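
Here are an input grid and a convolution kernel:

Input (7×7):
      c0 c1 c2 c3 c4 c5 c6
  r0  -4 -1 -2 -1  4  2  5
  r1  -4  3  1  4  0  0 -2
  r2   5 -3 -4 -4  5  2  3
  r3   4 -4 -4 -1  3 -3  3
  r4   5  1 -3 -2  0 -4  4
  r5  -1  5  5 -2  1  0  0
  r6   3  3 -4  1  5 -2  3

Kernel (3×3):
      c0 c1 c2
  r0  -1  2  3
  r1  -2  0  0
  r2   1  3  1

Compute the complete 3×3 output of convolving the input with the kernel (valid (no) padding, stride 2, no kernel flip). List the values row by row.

Output[0,0]: The receptive field on the input at this output position is [-4 -1 -2 / -4 3 1 / 5 -3 -4]. Elementwise product with the kernel and sum: -4·-1 + -1·2 + -2·3 + -4·-2 + 5·1 + -3·3 + -4·1.

-4 -1 29
-26 10 -6
-2 -7 4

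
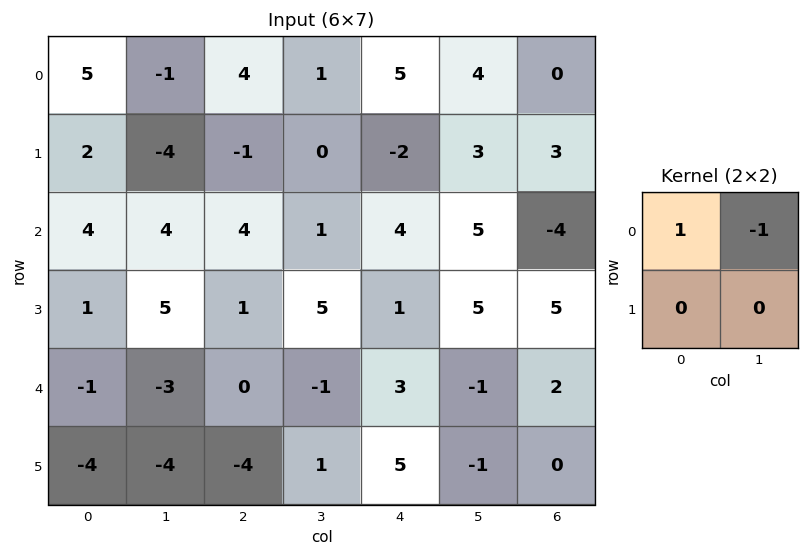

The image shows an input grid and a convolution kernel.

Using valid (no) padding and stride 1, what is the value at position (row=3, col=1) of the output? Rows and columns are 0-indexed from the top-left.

The receptive field on the input at this output position is [5 1 / -3 0]. Elementwise product with the kernel and sum: 5·1 + 1·-1.

4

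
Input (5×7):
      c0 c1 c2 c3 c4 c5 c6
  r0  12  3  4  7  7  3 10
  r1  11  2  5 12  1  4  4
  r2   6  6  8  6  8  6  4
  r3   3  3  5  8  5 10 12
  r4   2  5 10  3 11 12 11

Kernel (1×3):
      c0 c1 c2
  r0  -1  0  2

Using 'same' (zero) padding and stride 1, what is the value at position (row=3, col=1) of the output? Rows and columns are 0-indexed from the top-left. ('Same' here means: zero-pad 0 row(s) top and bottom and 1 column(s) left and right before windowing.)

The receptive field on the zero-padded input at this output position is [3 3 5]. Elementwise product with the kernel and sum: 3·-1 + 5·2.

7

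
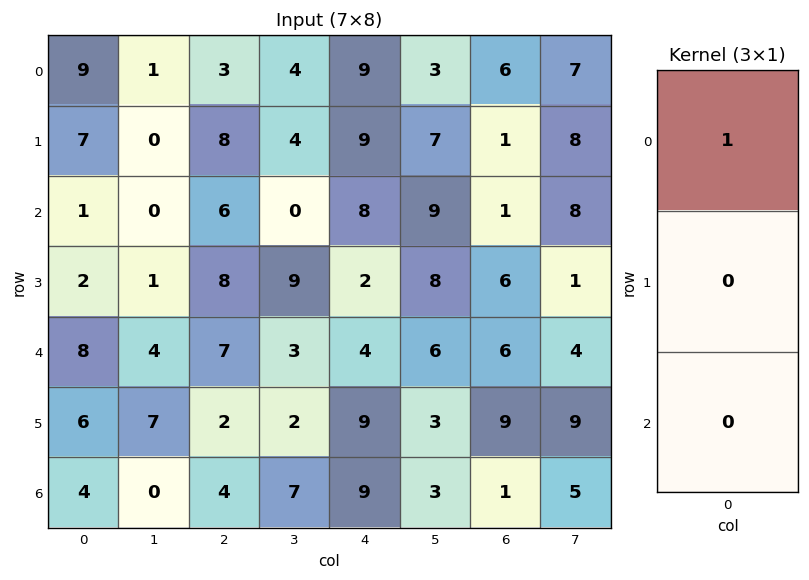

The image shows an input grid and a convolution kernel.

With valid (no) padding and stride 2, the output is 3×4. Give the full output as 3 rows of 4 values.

Output[0,0]: The receptive field on the input at this output position is [9 / 7 / 1]. Elementwise product with the kernel and sum: 9·1.
Output[0,1]: The receptive field on the input at this output position is [3 / 8 / 6]. Elementwise product with the kernel and sum: 3·1.

9 3 9 6
1 6 8 1
8 7 4 6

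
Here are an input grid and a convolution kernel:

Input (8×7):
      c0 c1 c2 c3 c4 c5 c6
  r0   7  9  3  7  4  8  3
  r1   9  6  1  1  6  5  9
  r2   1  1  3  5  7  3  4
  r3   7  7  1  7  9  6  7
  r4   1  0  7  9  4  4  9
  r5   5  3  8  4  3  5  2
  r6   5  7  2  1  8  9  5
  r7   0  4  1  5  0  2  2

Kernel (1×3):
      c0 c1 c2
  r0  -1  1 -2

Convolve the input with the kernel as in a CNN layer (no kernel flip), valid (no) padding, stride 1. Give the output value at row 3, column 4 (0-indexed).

The receptive field on the input at this output position is [9 6 7]. Elementwise product with the kernel and sum: 9·-1 + 6·1 + 7·-2.

-17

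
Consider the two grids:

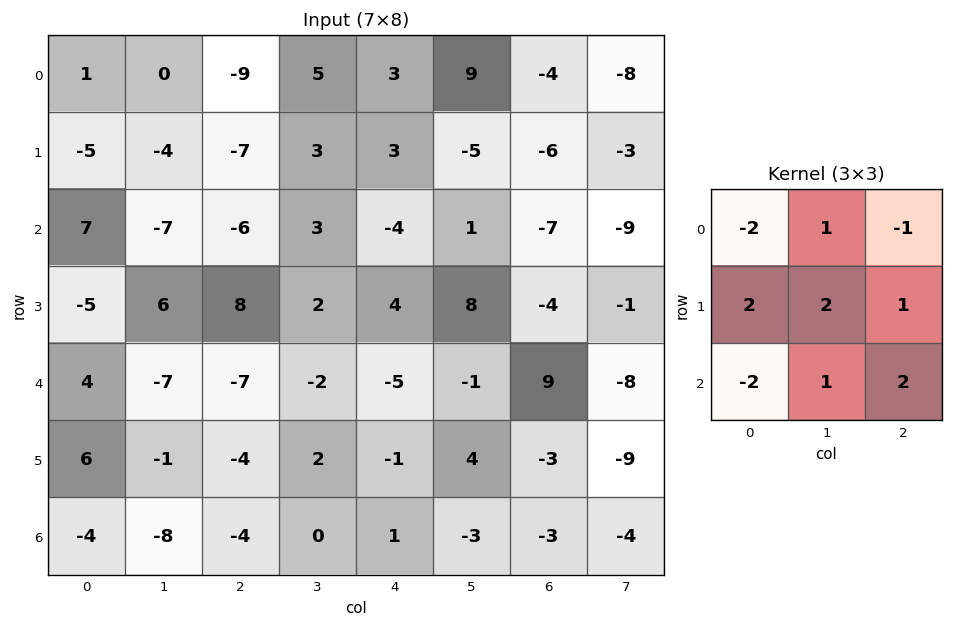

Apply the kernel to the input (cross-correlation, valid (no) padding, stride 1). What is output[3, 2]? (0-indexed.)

-33

The receptive field on the input at this output position is [8 2 4 / -7 -2 -5 / -4 2 -1]. Elementwise product with the kernel and sum: 8·-2 + 2·1 + 4·-1 + -7·2 + -2·2 + -5·1 + -4·-2 + 2·1 + -1·2.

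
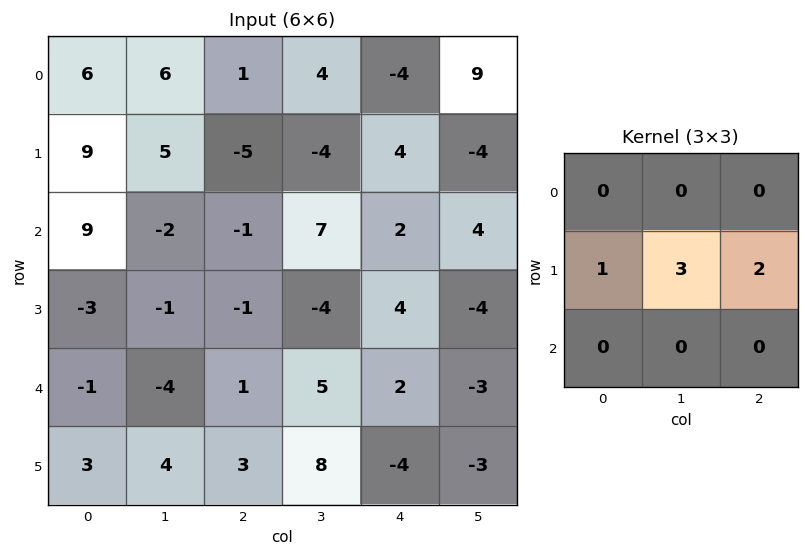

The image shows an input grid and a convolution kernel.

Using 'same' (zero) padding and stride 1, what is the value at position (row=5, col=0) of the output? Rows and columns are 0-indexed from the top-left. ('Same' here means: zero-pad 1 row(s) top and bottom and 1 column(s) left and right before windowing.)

17

The receptive field on the zero-padded input at this output position is [0 -1 -4 / 0 3 4 / 0 0 0]. Elementwise product with the kernel and sum: 0·1 + 3·3 + 4·2.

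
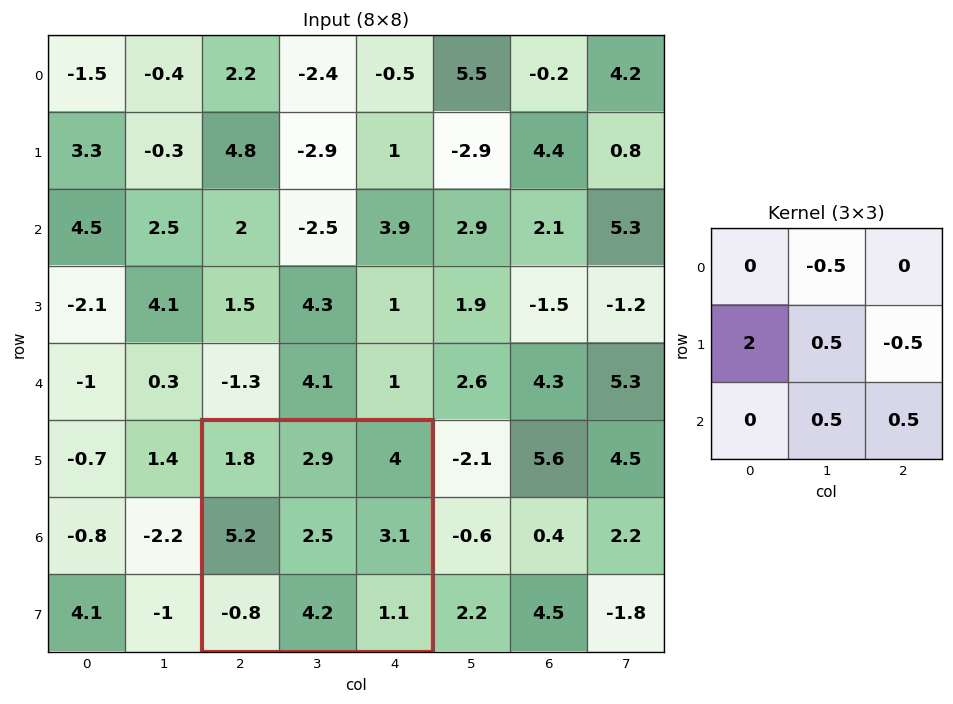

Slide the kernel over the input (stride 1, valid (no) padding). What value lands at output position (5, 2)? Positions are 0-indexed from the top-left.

11.3

The receptive field on the input at this output position is [1.8 2.9 4 / 5.2 2.5 3.1 / -0.8 4.2 1.1]. Elementwise product with the kernel and sum: 2.9·-0.5 + 5.2·2 + 2.5·0.5 + 3.1·-0.5 + 4.2·0.5 + 1.1·0.5.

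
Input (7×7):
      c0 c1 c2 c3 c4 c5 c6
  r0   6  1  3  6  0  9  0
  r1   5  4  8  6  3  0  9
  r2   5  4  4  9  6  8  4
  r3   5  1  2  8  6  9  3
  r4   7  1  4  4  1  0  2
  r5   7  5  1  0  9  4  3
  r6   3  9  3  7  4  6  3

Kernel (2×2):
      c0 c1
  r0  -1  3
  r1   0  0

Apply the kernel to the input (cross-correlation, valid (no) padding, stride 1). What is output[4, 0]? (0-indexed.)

The receptive field on the input at this output position is [7 1 / 7 5]. Elementwise product with the kernel and sum: 7·-1 + 1·3.

-4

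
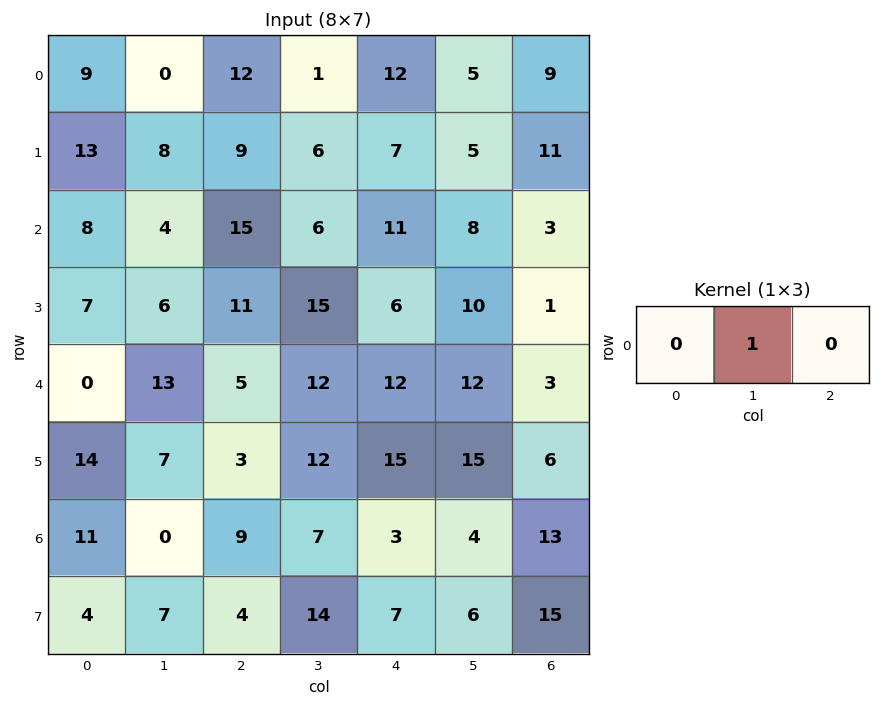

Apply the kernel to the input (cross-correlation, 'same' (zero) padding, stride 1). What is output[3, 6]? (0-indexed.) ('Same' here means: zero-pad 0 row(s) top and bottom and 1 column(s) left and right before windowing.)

The receptive field on the zero-padded input at this output position is [10 1 0]. Elementwise product with the kernel and sum: 1·1.

1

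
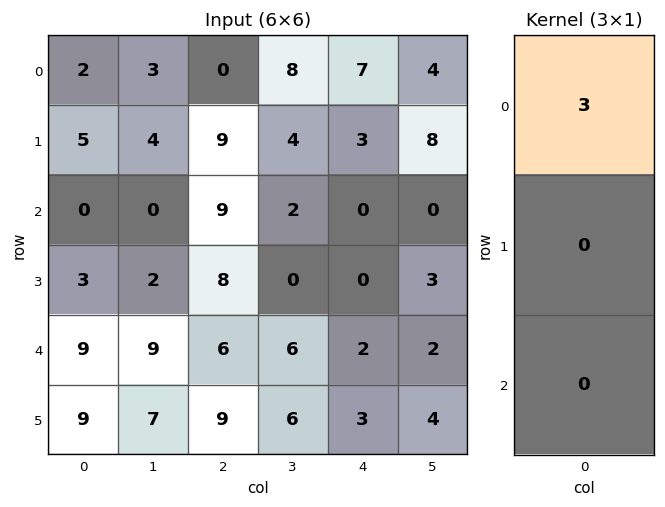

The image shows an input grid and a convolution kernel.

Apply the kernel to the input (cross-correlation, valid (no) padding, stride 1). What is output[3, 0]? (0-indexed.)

9

The receptive field on the input at this output position is [3 / 9 / 9]. Elementwise product with the kernel and sum: 3·3.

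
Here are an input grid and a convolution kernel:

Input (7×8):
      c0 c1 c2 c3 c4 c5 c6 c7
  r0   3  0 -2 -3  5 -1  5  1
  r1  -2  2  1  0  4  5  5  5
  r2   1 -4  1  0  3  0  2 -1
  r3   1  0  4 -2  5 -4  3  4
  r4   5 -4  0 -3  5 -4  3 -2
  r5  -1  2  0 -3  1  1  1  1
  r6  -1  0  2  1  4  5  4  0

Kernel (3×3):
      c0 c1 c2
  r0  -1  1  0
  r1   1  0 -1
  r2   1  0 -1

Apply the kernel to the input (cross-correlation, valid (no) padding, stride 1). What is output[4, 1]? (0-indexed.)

The receptive field on the input at this output position is [-4 0 -3 / 2 0 -3 / 0 2 1]. Elementwise product with the kernel and sum: -4·-1 + 0·1 + 2·1 + -3·-1 + 0·1 + 1·-1.

8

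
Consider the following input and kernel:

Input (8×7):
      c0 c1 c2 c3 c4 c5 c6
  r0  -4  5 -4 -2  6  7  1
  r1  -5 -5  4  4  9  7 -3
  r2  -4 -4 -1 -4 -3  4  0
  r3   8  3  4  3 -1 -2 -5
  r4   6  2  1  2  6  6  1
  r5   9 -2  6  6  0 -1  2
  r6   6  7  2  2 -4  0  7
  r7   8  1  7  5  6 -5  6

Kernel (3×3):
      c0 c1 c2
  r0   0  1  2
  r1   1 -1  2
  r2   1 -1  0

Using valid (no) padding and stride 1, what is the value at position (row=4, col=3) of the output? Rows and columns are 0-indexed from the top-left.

The receptive field on the input at this output position is [2 6 6 / 6 0 -1 / 2 -4 0]. Elementwise product with the kernel and sum: 6·1 + 6·2 + 6·1 + 0·-1 + -1·2 + 2·1 + -4·-1.

28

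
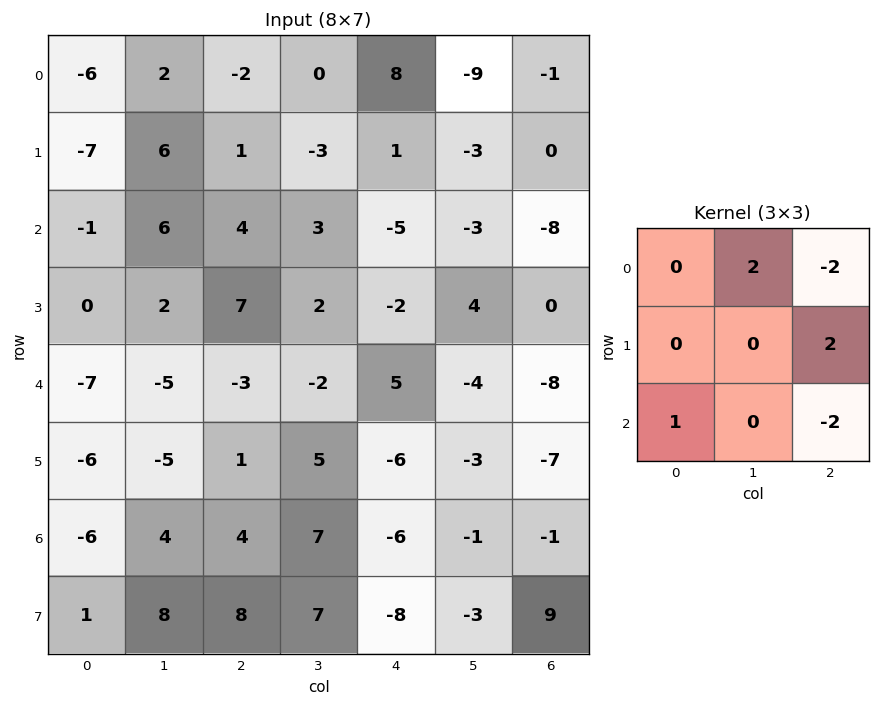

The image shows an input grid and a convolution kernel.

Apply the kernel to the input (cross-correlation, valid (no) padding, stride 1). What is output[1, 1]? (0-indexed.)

The receptive field on the input at this output position is [6 1 -3 / 6 4 3 / 2 7 2]. Elementwise product with the kernel and sum: 1·2 + -3·-2 + 3·2 + 2·1 + 2·-2.

12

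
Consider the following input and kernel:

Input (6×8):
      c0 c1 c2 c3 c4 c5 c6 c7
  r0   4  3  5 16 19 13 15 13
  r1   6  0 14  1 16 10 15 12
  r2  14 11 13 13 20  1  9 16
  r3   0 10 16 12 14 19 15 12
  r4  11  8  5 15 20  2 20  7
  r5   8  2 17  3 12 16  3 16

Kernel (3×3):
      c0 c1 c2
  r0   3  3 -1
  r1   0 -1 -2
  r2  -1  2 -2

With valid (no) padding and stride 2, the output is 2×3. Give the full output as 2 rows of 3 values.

Output[0,0]: The receptive field on the input at this output position is [4 3 5 / 6 0 14 / 14 11 13]. Elementwise product with the kernel and sum: 4·3 + 3·3 + 5·-1 + 0·-1 + 14·-2 + 14·-1 + 11·2 + 13·-2.

-30 -16 5
15 3 -51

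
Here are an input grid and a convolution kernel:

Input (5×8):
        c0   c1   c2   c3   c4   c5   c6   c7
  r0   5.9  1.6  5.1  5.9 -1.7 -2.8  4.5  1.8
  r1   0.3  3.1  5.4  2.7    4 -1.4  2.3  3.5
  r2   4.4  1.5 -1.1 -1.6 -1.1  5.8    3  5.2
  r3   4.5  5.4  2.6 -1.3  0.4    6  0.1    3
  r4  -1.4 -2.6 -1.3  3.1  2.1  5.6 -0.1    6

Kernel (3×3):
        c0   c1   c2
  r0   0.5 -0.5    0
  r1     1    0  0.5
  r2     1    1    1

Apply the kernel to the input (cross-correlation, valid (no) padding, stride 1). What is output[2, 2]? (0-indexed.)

6.95

The receptive field on the input at this output position is [-1.1 -1.6 -1.1 / 2.6 -1.3 0.4 / -1.3 3.1 2.1]. Elementwise product with the kernel and sum: -1.1·0.5 + -1.6·-0.5 + 2.6·1 + 0.4·0.5 + -1.3·1 + 3.1·1 + 2.1·1.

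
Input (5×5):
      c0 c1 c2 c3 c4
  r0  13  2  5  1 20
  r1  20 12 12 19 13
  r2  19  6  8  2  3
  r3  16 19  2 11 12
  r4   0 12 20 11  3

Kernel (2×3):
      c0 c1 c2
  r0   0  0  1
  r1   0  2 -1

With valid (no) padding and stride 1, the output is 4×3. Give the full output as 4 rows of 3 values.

Output[0,0]: The receptive field on the input at this output position is [13 2 5 / 20 12 12]. Elementwise product with the kernel and sum: 5·1 + 12·2 + 12·-1.

17 6 45
16 33 14
44 -5 13
6 40 31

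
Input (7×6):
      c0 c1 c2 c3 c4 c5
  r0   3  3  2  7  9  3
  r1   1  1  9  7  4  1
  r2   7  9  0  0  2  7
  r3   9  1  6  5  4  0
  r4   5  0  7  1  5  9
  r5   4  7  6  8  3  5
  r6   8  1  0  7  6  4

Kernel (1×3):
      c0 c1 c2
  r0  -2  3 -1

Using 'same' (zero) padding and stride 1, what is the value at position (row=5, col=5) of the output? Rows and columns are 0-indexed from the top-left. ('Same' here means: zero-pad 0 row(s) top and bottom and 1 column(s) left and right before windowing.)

9

The receptive field on the zero-padded input at this output position is [3 5 0]. Elementwise product with the kernel and sum: 3·-2 + 5·3 + 0·-1.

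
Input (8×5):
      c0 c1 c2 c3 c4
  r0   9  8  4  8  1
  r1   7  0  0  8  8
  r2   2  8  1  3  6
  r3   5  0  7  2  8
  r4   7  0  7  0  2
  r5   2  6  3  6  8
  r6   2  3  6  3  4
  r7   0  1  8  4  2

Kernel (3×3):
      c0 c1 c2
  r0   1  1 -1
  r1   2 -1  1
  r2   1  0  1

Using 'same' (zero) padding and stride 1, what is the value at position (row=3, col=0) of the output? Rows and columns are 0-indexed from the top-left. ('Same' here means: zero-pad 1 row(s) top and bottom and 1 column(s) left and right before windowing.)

The receptive field on the zero-padded input at this output position is [0 2 8 / 0 5 0 / 0 7 0]. Elementwise product with the kernel and sum: 0·1 + 2·1 + 8·-1 + 0·2 + 5·-1 + 0·1 + 0·1 + 0·1.

-11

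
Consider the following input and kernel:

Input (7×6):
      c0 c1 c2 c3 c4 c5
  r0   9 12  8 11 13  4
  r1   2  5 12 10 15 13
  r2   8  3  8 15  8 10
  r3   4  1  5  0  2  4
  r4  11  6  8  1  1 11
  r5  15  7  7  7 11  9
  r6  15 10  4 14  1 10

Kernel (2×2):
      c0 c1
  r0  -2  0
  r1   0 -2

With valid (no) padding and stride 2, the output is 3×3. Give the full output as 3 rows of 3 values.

Output[0,0]: The receptive field on the input at this output position is [9 12 / 2 5]. Elementwise product with the kernel and sum: 9·-2 + 5·-2.
Output[0,1]: The receptive field on the input at this output position is [8 11 / 12 10]. Elementwise product with the kernel and sum: 8·-2 + 10·-2.

-28 -36 -52
-18 -16 -24
-36 -30 -20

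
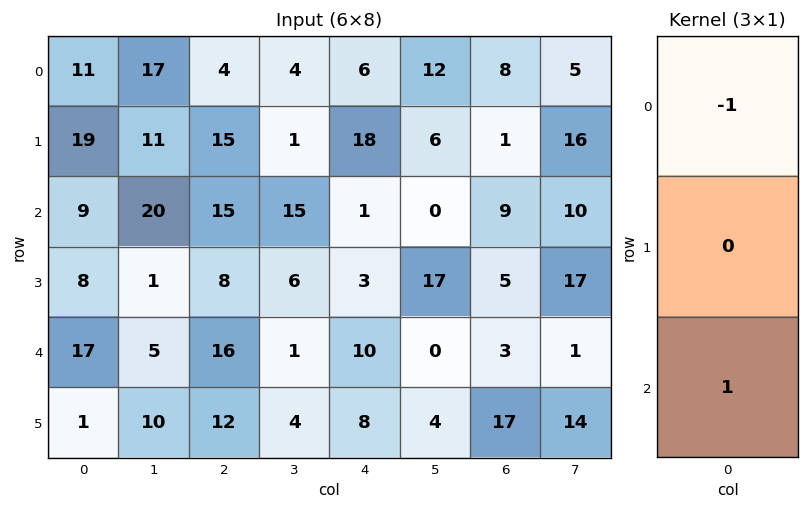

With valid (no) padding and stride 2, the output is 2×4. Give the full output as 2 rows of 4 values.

-2 11 -5 1
8 1 9 -6

Output[0,0]: The receptive field on the input at this output position is [11 / 19 / 9]. Elementwise product with the kernel and sum: 11·-1 + 9·1.
Output[0,1]: The receptive field on the input at this output position is [4 / 15 / 15]. Elementwise product with the kernel and sum: 4·-1 + 15·1.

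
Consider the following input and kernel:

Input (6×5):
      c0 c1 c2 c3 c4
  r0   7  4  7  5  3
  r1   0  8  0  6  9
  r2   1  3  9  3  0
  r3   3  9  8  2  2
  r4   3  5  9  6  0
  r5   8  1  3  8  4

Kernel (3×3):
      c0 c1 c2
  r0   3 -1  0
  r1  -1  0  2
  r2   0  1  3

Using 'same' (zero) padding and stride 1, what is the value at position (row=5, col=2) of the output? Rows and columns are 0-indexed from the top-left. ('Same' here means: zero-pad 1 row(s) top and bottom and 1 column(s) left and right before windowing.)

21

The receptive field on the zero-padded input at this output position is [5 9 6 / 1 3 8 / 0 0 0]. Elementwise product with the kernel and sum: 5·3 + 9·-1 + 1·-1 + 8·2 + 0·1 + 0·3.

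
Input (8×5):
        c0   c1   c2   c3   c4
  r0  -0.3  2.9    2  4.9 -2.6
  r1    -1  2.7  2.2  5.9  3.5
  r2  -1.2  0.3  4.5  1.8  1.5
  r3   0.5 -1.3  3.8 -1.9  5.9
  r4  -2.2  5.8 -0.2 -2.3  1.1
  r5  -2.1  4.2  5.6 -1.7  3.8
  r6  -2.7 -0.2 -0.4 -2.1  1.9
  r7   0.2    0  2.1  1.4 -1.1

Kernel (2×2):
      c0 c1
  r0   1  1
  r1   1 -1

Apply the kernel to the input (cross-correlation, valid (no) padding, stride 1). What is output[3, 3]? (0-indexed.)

0.6

The receptive field on the input at this output position is [-1.9 5.9 / -2.3 1.1]. Elementwise product with the kernel and sum: -1.9·1 + 5.9·1 + -2.3·1 + 1.1·-1.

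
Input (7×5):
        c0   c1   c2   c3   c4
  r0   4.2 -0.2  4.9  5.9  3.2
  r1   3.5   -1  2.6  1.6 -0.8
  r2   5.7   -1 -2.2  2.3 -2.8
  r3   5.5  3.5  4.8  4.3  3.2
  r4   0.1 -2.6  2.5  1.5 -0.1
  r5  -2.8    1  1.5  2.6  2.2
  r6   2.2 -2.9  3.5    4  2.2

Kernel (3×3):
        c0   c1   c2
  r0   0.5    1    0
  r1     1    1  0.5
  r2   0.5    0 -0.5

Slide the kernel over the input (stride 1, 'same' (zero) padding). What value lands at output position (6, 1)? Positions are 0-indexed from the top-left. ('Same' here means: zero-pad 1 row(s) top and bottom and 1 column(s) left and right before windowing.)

The receptive field on the zero-padded input at this output position is [-2.8 1 1.5 / 2.2 -2.9 3.5 / 0 0 0]. Elementwise product with the kernel and sum: -2.8·0.5 + 1·1 + 2.2·1 + -2.9·1 + 3.5·0.5 + 0·0.5 + 0·-0.5.

0.65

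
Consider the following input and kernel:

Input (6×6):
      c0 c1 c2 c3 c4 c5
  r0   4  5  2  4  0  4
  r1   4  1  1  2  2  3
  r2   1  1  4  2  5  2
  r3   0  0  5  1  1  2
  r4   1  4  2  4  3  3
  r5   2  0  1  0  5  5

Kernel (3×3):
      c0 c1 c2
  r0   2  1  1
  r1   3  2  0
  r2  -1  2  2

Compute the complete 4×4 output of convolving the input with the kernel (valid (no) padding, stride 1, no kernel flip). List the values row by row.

38 32 25 34
25 28 21 30
18 26 44 24
16 24 35 43

Output[0,0]: The receptive field on the input at this output position is [4 5 2 / 4 1 1 / 1 1 4]. Elementwise product with the kernel and sum: 4·2 + 5·1 + 2·1 + 4·3 + 1·2 + 1·-1 + 1·2 + 4·2.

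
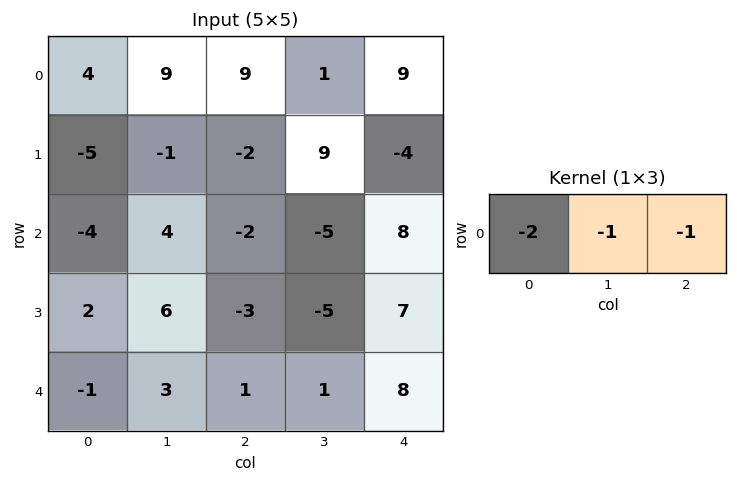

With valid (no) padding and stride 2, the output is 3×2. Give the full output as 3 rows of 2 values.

Output[0,0]: The receptive field on the input at this output position is [4 9 9]. Elementwise product with the kernel and sum: 4·-2 + 9·-1 + 9·-1.

-26 -28
6 1
-2 -11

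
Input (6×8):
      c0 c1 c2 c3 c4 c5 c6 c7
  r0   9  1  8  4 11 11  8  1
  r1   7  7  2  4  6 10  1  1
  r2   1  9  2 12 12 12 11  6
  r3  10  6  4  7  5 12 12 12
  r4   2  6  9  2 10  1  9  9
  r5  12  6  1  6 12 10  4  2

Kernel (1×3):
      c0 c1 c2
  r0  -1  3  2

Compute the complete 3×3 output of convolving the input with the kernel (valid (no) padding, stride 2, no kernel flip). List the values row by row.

10 26 38
30 58 46
34 17 11

Output[0,0]: The receptive field on the input at this output position is [9 1 8]. Elementwise product with the kernel and sum: 9·-1 + 1·3 + 8·2.
Output[0,1]: The receptive field on the input at this output position is [8 4 11]. Elementwise product with the kernel and sum: 8·-1 + 4·3 + 11·2.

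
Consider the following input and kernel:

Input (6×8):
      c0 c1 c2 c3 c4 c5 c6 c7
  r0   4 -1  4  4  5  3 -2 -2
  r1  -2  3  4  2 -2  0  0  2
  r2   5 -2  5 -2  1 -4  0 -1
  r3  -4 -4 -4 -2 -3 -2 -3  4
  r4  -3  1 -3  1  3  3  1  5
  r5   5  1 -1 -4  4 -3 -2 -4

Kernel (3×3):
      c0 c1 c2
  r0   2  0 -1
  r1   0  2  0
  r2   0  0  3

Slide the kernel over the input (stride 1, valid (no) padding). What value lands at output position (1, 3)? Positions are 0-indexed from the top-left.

The receptive field on the input at this output position is [2 -2 0 / -2 1 -4 / -2 -3 -2]. Elementwise product with the kernel and sum: 2·2 + 0·-1 + 1·2 + -2·3.

0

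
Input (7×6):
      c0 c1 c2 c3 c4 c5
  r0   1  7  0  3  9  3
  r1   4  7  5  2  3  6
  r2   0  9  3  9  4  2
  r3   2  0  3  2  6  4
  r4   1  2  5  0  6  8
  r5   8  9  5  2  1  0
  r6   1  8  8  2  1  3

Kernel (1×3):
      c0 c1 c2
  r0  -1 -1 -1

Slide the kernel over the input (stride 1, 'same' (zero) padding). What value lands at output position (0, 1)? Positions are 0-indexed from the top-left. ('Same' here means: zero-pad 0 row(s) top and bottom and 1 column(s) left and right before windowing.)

-8

The receptive field on the zero-padded input at this output position is [1 7 0]. Elementwise product with the kernel and sum: 1·-1 + 7·-1 + 0·-1.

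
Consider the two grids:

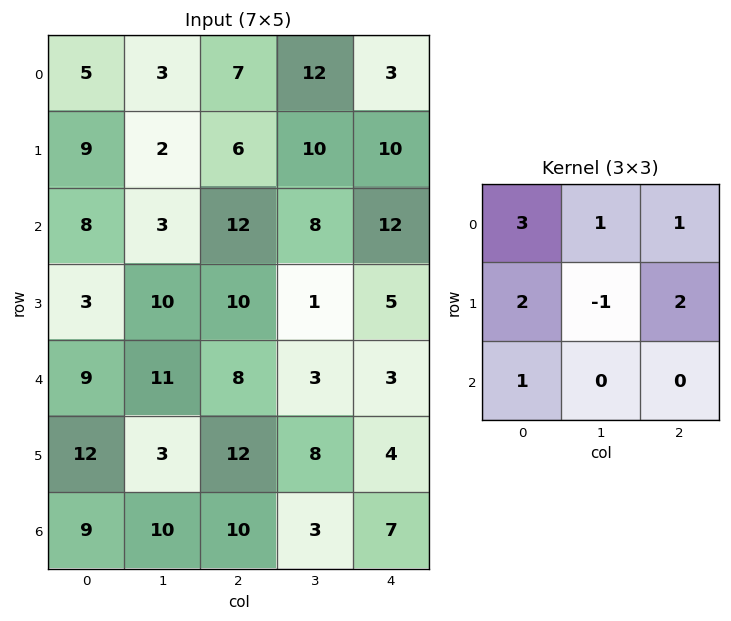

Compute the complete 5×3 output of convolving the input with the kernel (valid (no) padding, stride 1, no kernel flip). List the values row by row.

61 49 70
75 42 88
64 52 93
64 64 67
100 64 64

Output[0,0]: The receptive field on the input at this output position is [5 3 7 / 9 2 6 / 8 3 12]. Elementwise product with the kernel and sum: 5·3 + 3·1 + 7·1 + 9·2 + 2·-1 + 6·2 + 8·1.
Output[0,1]: The receptive field on the input at this output position is [3 7 12 / 2 6 10 / 3 12 8]. Elementwise product with the kernel and sum: 3·3 + 7·1 + 12·1 + 2·2 + 6·-1 + 10·2 + 3·1.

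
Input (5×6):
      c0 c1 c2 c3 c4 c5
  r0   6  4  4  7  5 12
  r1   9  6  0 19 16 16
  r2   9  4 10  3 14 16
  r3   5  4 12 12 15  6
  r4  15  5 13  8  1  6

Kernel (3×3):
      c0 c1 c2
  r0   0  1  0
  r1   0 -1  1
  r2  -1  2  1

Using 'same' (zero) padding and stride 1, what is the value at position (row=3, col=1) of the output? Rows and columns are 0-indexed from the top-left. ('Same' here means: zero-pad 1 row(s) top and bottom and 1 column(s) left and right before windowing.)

The receptive field on the zero-padded input at this output position is [9 4 10 / 5 4 12 / 15 5 13]. Elementwise product with the kernel and sum: 4·1 + 4·-1 + 12·1 + 15·-1 + 5·2 + 13·1.

20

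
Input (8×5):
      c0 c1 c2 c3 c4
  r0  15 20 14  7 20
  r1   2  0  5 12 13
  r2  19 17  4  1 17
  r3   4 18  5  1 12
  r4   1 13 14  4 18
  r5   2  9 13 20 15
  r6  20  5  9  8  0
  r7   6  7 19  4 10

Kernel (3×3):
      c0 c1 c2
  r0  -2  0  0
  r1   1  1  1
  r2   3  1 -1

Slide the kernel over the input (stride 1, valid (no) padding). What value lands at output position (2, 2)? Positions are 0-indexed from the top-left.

38

The receptive field on the input at this output position is [4 1 17 / 5 1 12 / 14 4 18]. Elementwise product with the kernel and sum: 4·-2 + 5·1 + 1·1 + 12·1 + 14·3 + 4·1 + 18·-1.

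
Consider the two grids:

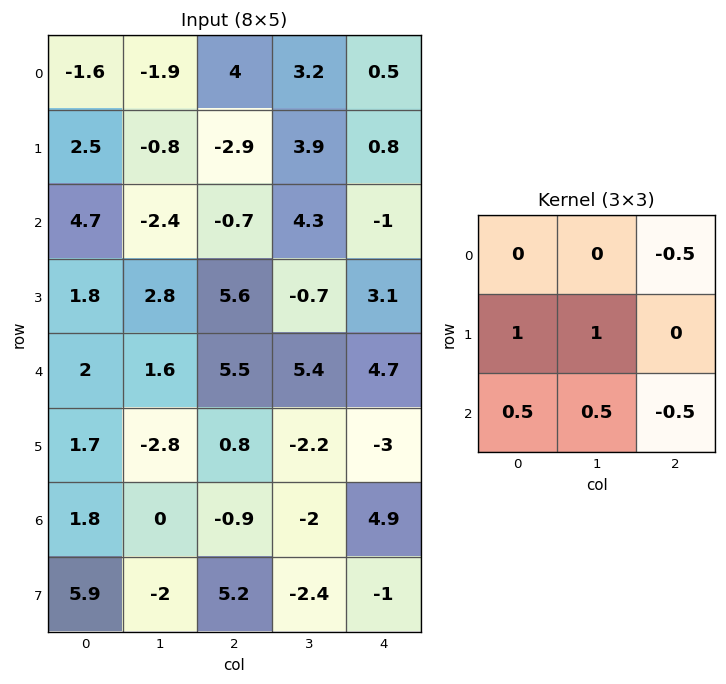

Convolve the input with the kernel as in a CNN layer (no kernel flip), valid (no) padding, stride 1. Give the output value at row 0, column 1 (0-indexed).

-9

The receptive field on the input at this output position is [-1.9 4 3.2 / -0.8 -2.9 3.9 / -2.4 -0.7 4.3]. Elementwise product with the kernel and sum: 3.2·-0.5 + -0.8·1 + -2.9·1 + -2.4·0.5 + -0.7·0.5 + 4.3·-0.5.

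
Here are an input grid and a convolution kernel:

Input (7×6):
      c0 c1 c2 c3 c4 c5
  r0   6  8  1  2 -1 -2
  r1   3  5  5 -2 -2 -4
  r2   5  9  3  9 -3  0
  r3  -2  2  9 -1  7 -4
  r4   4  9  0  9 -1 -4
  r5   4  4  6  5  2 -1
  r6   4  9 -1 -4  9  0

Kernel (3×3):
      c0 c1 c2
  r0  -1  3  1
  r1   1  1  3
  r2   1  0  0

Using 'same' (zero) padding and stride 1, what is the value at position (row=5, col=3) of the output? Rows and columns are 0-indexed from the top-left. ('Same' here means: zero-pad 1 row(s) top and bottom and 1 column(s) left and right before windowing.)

42

The receptive field on the zero-padded input at this output position is [0 9 -1 / 6 5 2 / -1 -4 9]. Elementwise product with the kernel and sum: 0·-1 + 9·3 + -1·1 + 6·1 + 5·1 + 2·3 + -1·1.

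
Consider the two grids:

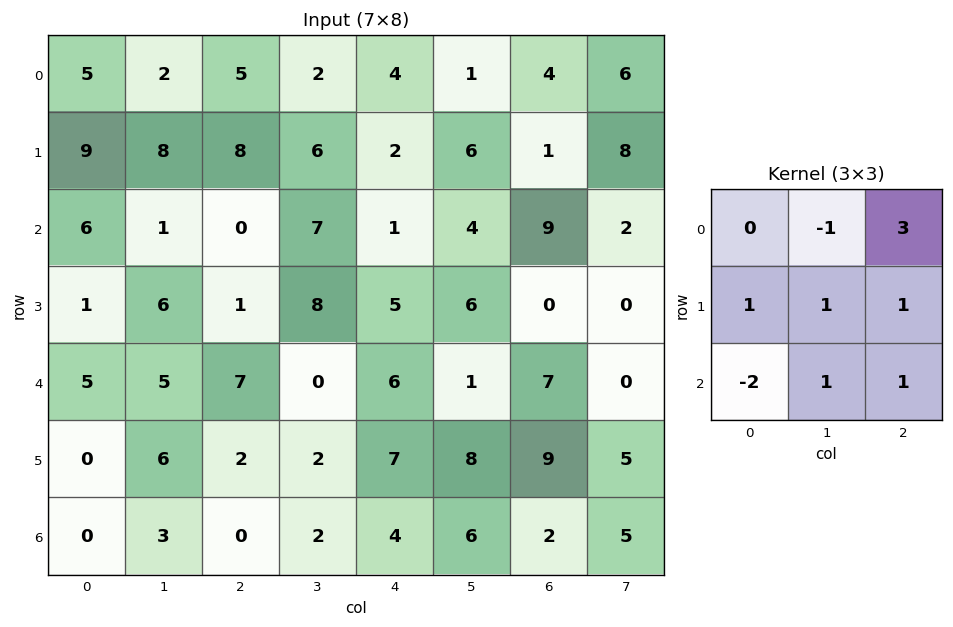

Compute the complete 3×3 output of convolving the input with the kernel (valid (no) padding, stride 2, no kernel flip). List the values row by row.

27 34 31
9 2 30
27 35 44

Output[0,0]: The receptive field on the input at this output position is [5 2 5 / 9 8 8 / 6 1 0]. Elementwise product with the kernel and sum: 2·-1 + 5·3 + 9·1 + 8·1 + 8·1 + 6·-2 + 1·1 + 0·1.
Output[0,1]: The receptive field on the input at this output position is [5 2 4 / 8 6 2 / 0 7 1]. Elementwise product with the kernel and sum: 2·-1 + 4·3 + 8·1 + 6·1 + 2·1 + 0·-2 + 7·1 + 1·1.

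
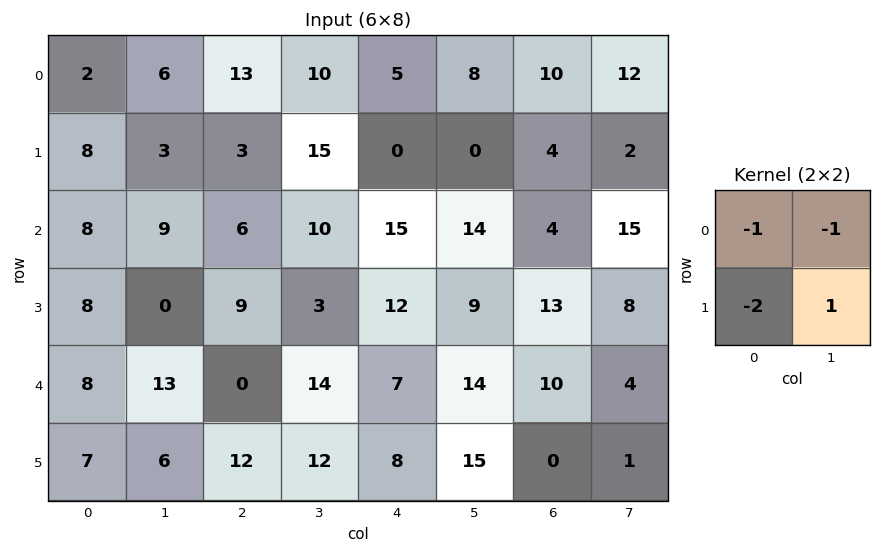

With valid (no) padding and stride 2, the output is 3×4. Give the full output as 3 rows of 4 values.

-21 -14 -13 -28
-33 -31 -44 -37
-29 -26 -22 -13

Output[0,0]: The receptive field on the input at this output position is [2 6 / 8 3]. Elementwise product with the kernel and sum: 2·-1 + 6·-1 + 8·-2 + 3·1.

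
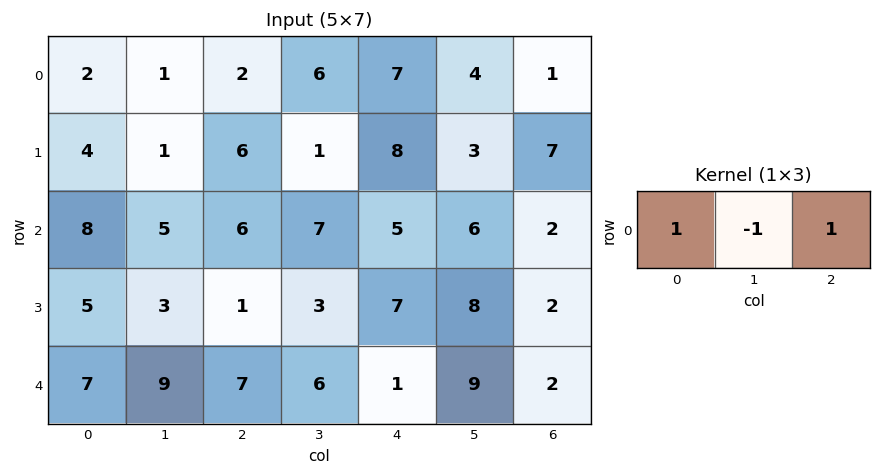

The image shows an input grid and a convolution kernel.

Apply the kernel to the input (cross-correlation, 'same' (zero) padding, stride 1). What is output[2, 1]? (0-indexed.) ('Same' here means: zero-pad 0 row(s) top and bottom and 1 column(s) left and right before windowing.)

9

The receptive field on the zero-padded input at this output position is [8 5 6]. Elementwise product with the kernel and sum: 8·1 + 5·-1 + 6·1.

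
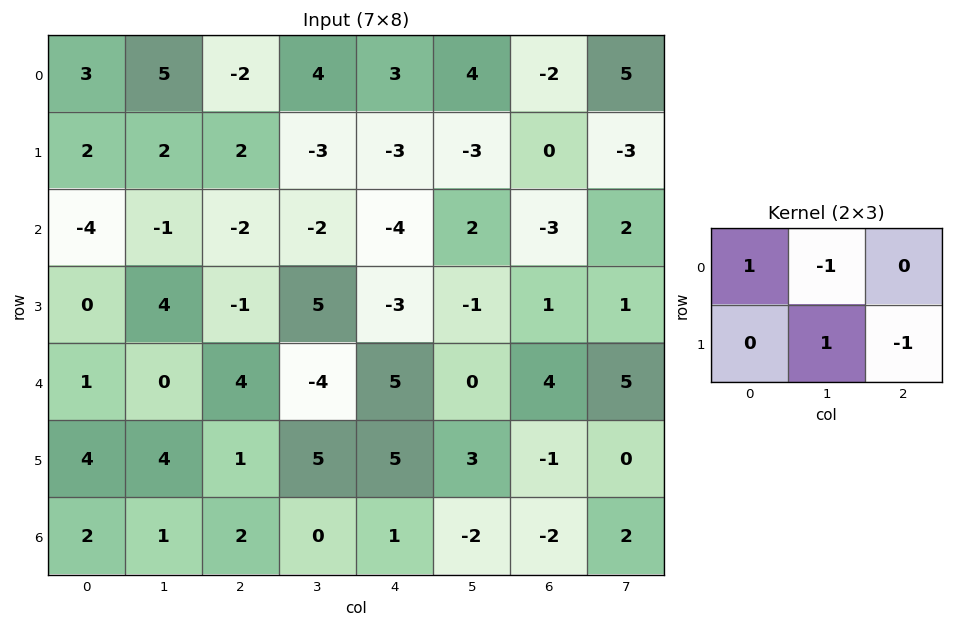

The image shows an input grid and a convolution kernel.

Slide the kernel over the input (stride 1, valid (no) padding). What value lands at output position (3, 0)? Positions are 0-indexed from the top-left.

The receptive field on the input at this output position is [0 4 -1 / 1 0 4]. Elementwise product with the kernel and sum: 0·1 + 4·-1 + 0·1 + 4·-1.

-8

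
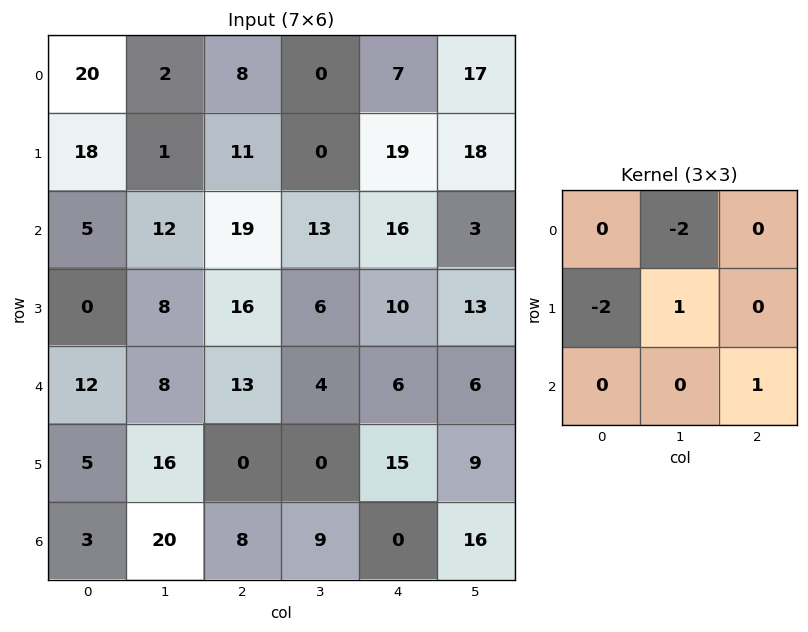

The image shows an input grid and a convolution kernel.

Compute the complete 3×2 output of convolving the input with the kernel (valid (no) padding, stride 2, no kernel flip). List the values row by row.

Output[0,0]: The receptive field on the input at this output position is [20 2 8 / 18 1 11 / 5 12 19]. Elementwise product with the kernel and sum: 2·-2 + 18·-2 + 1·1 + 19·1.

-20 -6
-3 -46
-2 -8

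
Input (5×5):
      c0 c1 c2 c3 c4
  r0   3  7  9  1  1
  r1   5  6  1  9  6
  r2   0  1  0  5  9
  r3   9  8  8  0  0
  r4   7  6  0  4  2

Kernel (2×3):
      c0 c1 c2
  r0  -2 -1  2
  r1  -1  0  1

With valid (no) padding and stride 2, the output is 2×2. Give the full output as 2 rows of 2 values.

Output[0,0]: The receptive field on the input at this output position is [3 7 9 / 5 6 1]. Elementwise product with the kernel and sum: 3·-2 + 7·-1 + 9·2 + 5·-1 + 1·1.
Output[0,1]: The receptive field on the input at this output position is [9 1 1 / 1 9 6]. Elementwise product with the kernel and sum: 9·-2 + 1·-1 + 1·2 + 1·-1 + 6·1.

1 -12
-2 5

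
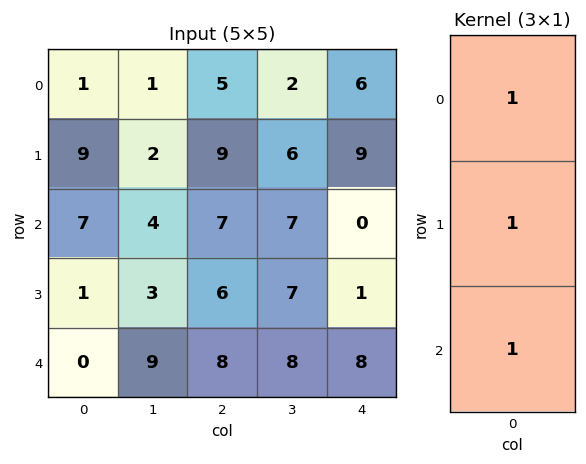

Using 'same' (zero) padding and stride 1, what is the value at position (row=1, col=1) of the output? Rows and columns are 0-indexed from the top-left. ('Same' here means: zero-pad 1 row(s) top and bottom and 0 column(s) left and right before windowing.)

7

The receptive field on the zero-padded input at this output position is [1 / 2 / 4]. Elementwise product with the kernel and sum: 1·1 + 2·1 + 4·1.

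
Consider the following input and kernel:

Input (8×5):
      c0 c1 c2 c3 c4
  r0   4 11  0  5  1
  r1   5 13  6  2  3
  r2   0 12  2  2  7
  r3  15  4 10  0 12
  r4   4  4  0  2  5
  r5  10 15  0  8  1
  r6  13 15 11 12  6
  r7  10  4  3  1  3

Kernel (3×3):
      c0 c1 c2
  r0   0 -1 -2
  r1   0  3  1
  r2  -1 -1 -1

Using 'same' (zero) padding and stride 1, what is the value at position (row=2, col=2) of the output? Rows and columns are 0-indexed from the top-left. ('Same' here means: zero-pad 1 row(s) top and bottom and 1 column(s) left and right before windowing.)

The receptive field on the zero-padded input at this output position is [13 6 2 / 12 2 2 / 4 10 0]. Elementwise product with the kernel and sum: 6·-1 + 2·-2 + 2·3 + 2·1 + 4·-1 + 10·-1 + 0·-1.

-16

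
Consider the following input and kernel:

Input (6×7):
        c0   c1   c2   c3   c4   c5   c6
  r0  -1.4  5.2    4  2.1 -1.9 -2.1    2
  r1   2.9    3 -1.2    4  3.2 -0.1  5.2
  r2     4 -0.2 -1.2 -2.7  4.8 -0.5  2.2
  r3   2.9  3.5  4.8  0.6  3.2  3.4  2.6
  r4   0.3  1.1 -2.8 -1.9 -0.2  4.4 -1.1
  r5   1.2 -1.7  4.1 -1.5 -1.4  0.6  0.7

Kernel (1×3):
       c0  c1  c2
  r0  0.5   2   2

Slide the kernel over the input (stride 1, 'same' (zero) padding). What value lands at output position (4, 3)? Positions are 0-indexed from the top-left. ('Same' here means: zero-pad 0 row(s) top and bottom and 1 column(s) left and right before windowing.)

The receptive field on the zero-padded input at this output position is [-2.8 -1.9 -0.2]. Elementwise product with the kernel and sum: -2.8·0.5 + -1.9·2 + -0.2·2.

-5.6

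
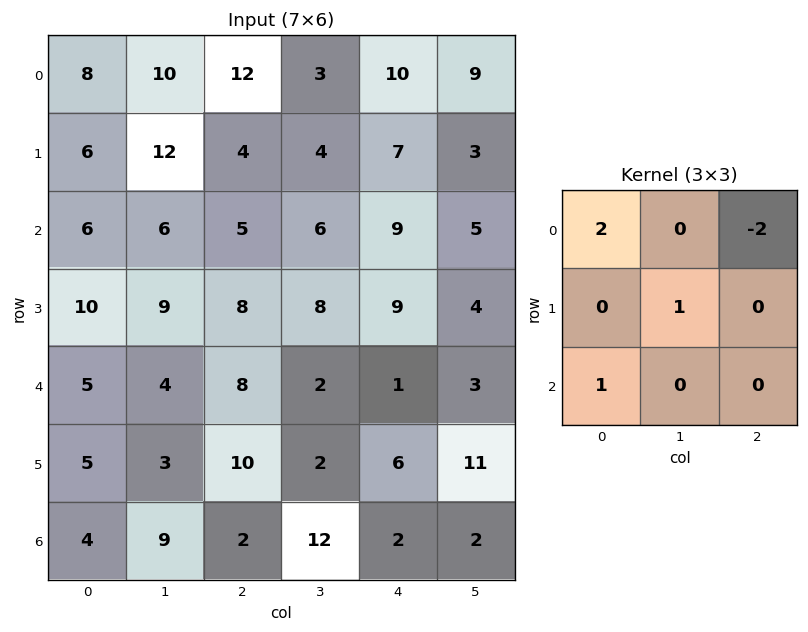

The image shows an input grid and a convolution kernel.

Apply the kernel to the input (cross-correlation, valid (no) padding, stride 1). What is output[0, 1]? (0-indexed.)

The receptive field on the input at this output position is [10 12 3 / 12 4 4 / 6 5 6]. Elementwise product with the kernel and sum: 10·2 + 3·-2 + 4·1 + 6·1.

24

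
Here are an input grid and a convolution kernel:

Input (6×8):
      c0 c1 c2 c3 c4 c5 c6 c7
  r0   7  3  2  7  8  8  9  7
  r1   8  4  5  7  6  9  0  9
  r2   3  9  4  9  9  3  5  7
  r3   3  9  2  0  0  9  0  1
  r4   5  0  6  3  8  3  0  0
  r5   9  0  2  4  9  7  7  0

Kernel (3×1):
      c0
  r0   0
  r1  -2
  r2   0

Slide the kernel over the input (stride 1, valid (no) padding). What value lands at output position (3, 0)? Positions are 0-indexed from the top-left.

The receptive field on the input at this output position is [3 / 5 / 9]. Elementwise product with the kernel and sum: 5·-2.

-10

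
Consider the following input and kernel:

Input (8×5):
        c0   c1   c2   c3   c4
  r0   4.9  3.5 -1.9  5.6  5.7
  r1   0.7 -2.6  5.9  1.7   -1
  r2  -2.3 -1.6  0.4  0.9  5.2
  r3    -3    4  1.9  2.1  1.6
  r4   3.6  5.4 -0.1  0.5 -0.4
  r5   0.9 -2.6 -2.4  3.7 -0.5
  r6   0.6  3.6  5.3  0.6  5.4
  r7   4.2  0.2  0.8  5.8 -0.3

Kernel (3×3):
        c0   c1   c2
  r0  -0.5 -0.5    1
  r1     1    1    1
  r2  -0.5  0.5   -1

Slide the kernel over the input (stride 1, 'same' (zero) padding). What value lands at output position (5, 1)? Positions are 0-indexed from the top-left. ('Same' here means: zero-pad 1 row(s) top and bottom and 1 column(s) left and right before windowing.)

-12.5

The receptive field on the zero-padded input at this output position is [3.6 5.4 -0.1 / 0.9 -2.6 -2.4 / 0.6 3.6 5.3]. Elementwise product with the kernel and sum: 3.6·-0.5 + 5.4·-0.5 + -0.1·1 + 0.9·1 + -2.6·1 + -2.4·1 + 0.6·-0.5 + 3.6·0.5 + 5.3·-1.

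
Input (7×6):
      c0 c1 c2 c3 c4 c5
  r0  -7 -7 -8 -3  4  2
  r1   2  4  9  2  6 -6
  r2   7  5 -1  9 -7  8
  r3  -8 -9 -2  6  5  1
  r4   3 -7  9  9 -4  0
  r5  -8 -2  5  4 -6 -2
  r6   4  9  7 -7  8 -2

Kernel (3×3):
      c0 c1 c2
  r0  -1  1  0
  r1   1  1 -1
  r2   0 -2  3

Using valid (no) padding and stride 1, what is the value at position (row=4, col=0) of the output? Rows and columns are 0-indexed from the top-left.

The receptive field on the input at this output position is [3 -7 9 / -8 -2 5 / 4 9 7]. Elementwise product with the kernel and sum: 3·-1 + -7·1 + -8·1 + -2·1 + 5·-1 + 9·-2 + 7·3.

-22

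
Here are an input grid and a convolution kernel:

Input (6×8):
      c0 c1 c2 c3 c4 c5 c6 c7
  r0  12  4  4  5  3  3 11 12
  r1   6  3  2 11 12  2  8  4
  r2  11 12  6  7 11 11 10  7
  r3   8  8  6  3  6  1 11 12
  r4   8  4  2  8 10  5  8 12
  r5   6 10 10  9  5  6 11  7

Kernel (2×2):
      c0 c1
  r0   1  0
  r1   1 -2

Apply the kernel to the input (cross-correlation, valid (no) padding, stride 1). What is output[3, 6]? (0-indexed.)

The receptive field on the input at this output position is [11 12 / 8 12]. Elementwise product with the kernel and sum: 11·1 + 8·1 + 12·-2.

-5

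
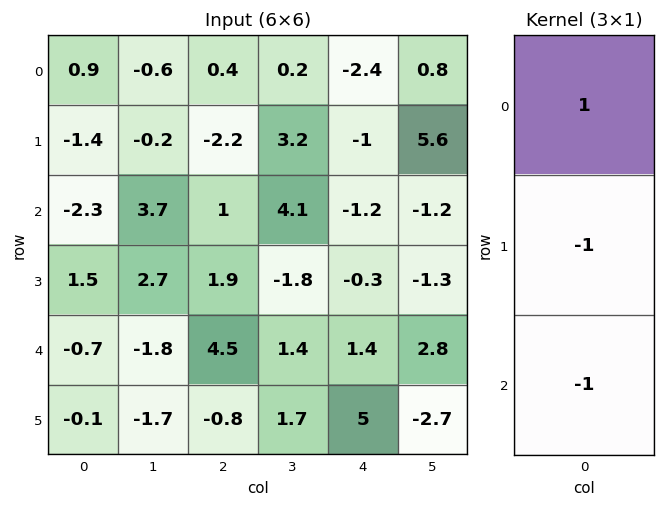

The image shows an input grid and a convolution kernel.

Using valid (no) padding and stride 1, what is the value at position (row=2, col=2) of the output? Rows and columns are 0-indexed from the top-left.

The receptive field on the input at this output position is [1 / 1.9 / 4.5]. Elementwise product with the kernel and sum: 1·1 + 1.9·-1 + 4.5·-1.

-5.4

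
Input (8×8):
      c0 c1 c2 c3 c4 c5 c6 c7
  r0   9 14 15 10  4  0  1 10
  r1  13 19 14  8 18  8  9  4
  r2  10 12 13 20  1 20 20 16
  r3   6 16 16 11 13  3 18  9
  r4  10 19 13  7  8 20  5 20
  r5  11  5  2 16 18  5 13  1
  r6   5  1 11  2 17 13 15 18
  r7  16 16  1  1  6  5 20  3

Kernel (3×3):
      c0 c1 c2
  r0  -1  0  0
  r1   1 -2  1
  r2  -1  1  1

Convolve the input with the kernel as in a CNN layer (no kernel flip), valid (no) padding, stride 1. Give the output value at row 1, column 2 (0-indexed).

-32

The receptive field on the input at this output position is [14 8 18 / 13 20 1 / 16 11 13]. Elementwise product with the kernel and sum: 14·-1 + 13·1 + 20·-2 + 1·1 + 16·-1 + 11·1 + 13·1.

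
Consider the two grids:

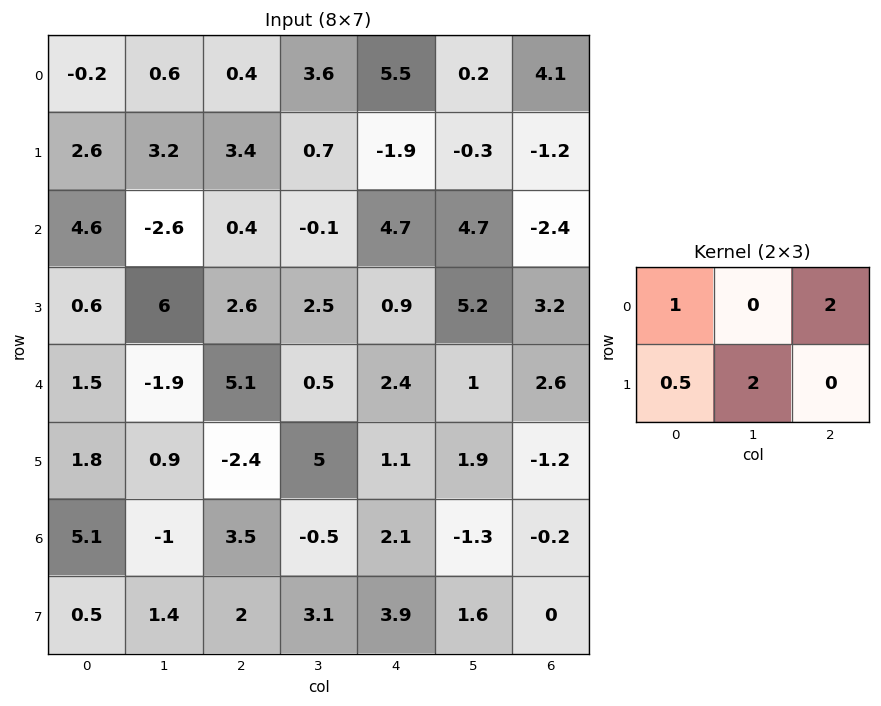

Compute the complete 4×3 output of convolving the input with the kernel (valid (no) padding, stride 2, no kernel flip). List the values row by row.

Output[0,0]: The receptive field on the input at this output position is [-0.2 0.6 0.4 / 2.6 3.2 3.4]. Elementwise product with the kernel and sum: -0.2·1 + 0.4·2 + 2.6·0.5 + 3.2·2.
Output[0,1]: The receptive field on the input at this output position is [0.4 3.6 5.5 / 3.4 0.7 -1.9]. Elementwise product with the kernel and sum: 0.4·1 + 5.5·2 + 3.4·0.5 + 0.7·2.

8.3 14.5 12.15
17.7 16.1 10.75
14.4 18.7 11.95
15.15 14.9 6.85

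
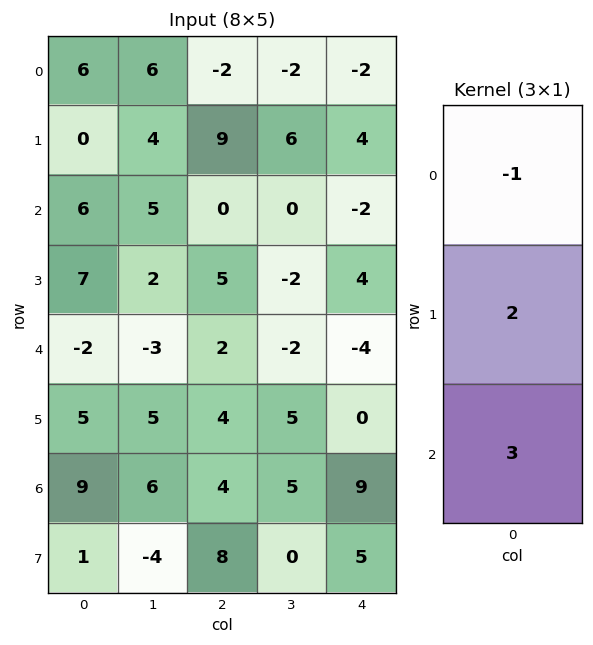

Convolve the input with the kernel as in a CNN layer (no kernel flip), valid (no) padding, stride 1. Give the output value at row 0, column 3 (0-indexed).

14

The receptive field on the input at this output position is [-2 / 6 / 0]. Elementwise product with the kernel and sum: -2·-1 + 6·2 + 0·3.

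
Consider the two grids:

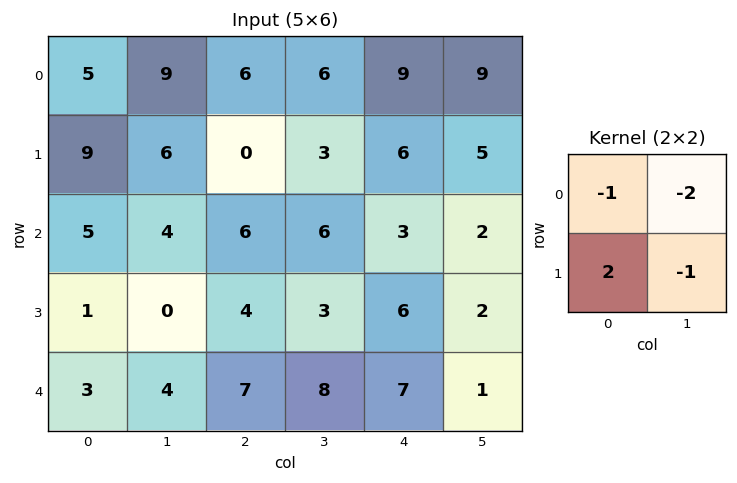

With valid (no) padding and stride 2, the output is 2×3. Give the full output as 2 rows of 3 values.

-11 -21 -20
-11 -13 3

Output[0,0]: The receptive field on the input at this output position is [5 9 / 9 6]. Elementwise product with the kernel and sum: 5·-1 + 9·-2 + 9·2 + 6·-1.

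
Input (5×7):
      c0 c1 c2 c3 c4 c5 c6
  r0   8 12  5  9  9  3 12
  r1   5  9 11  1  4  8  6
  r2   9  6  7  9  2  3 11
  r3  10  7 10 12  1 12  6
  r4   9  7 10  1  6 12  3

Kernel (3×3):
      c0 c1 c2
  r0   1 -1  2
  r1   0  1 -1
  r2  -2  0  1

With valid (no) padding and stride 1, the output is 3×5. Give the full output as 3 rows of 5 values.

-7 32 -1 -13 39
7 -4 6 0 4
6 2 -1 12 18

Output[0,0]: The receptive field on the input at this output position is [8 12 5 / 5 9 11 / 9 6 7]. Elementwise product with the kernel and sum: 8·1 + 12·-1 + 5·2 + 9·1 + 11·-1 + 9·-2 + 7·1.
Output[0,1]: The receptive field on the input at this output position is [12 5 9 / 9 11 1 / 6 7 9]. Elementwise product with the kernel and sum: 12·1 + 5·-1 + 9·2 + 11·1 + 1·-1 + 6·-2 + 9·1.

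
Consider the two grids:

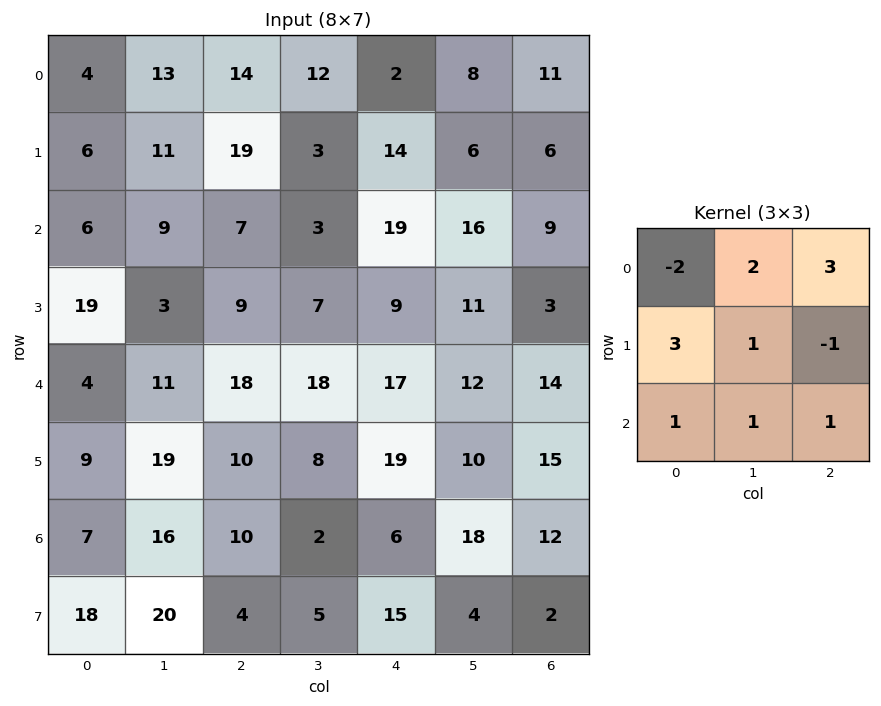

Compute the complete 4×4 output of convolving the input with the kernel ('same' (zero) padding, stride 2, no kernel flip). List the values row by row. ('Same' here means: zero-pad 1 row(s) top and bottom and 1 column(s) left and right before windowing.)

Output[0,0]: The receptive field on the zero-padded input at this output position is [0 0 0 / 0 4 13 / 0 6 11]. Elementwise product with the kernel and sum: 0·-2 + 0·2 + 0·3 + 0·3 + 4·1 + 13·-1 + 0·1 + 6·1 + 11·1.

8 74 53 47
64 75 79 71
68 103 133 59
104 91 70 82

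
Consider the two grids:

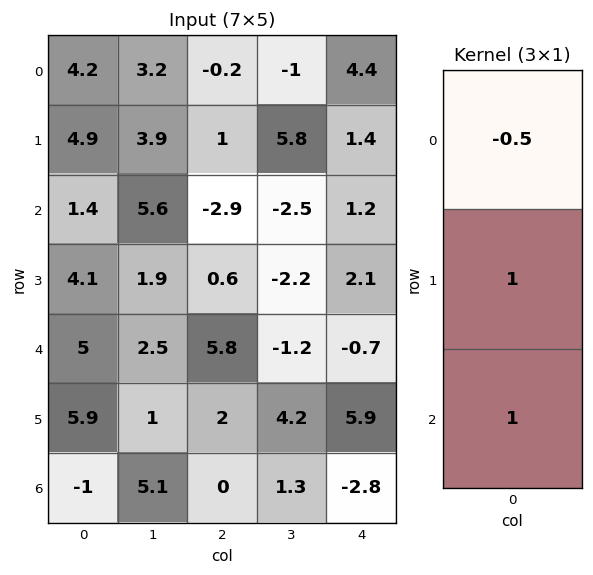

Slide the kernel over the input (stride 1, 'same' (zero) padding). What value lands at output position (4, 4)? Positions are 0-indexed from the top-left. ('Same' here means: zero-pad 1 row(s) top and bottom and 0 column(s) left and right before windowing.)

The receptive field on the zero-padded input at this output position is [2.1 / -0.7 / 5.9]. Elementwise product with the kernel and sum: 2.1·-0.5 + -0.7·1 + 5.9·1.

4.15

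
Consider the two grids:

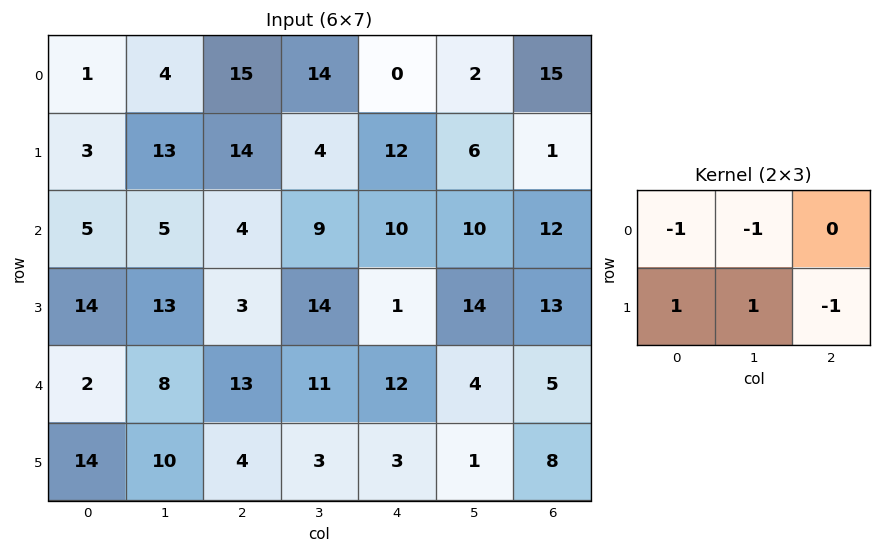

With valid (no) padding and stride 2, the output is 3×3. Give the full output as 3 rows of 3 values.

-3 -23 15
14 3 -18
10 -20 -20

Output[0,0]: The receptive field on the input at this output position is [1 4 15 / 3 13 14]. Elementwise product with the kernel and sum: 1·-1 + 4·-1 + 3·1 + 13·1 + 14·-1.
Output[0,1]: The receptive field on the input at this output position is [15 14 0 / 14 4 12]. Elementwise product with the kernel and sum: 15·-1 + 14·-1 + 14·1 + 4·1 + 12·-1.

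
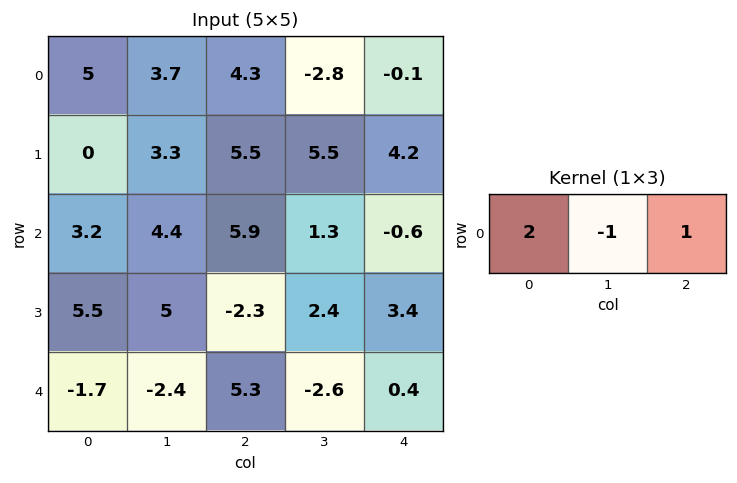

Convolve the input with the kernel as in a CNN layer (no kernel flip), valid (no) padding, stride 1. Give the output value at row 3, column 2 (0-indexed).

The receptive field on the input at this output position is [-2.3 2.4 3.4]. Elementwise product with the kernel and sum: -2.3·2 + 2.4·-1 + 3.4·1.

-3.6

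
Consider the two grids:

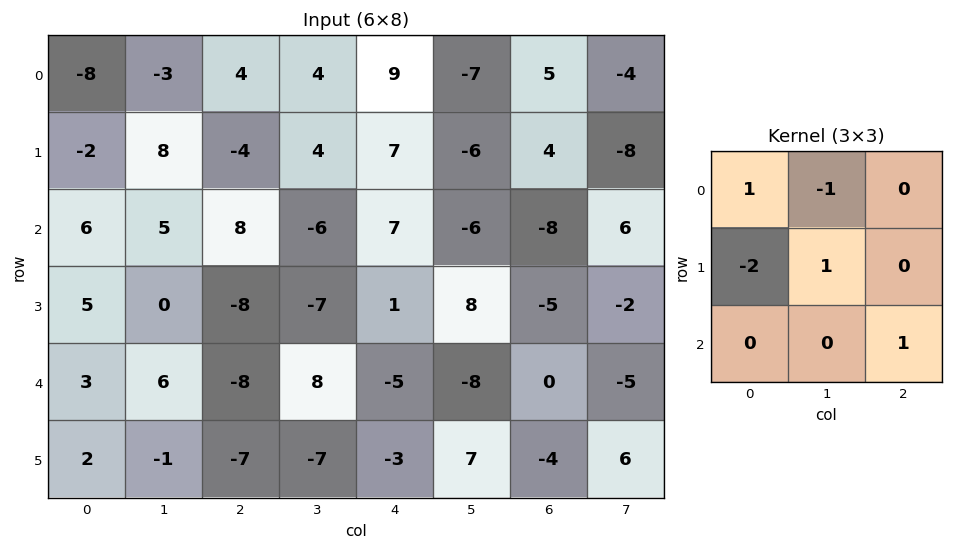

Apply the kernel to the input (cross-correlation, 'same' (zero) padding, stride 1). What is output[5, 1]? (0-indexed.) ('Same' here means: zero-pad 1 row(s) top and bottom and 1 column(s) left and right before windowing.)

The receptive field on the zero-padded input at this output position is [3 6 -8 / 2 -1 -7 / 0 0 0]. Elementwise product with the kernel and sum: 3·1 + 6·-1 + 2·-2 + -1·1 + 0·1.

-8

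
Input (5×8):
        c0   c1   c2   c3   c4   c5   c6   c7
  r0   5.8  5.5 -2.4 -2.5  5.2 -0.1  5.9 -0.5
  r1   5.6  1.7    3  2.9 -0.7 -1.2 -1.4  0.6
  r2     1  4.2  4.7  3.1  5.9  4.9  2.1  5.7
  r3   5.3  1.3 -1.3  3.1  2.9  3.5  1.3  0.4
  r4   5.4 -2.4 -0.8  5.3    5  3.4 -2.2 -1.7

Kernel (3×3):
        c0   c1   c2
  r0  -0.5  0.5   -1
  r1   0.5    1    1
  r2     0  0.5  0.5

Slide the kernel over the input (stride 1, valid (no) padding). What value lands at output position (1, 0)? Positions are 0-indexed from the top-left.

4.45

The receptive field on the input at this output position is [5.6 1.7 3 / 1 4.2 4.7 / 5.3 1.3 -1.3]. Elementwise product with the kernel and sum: 5.6·-0.5 + 1.7·0.5 + 3·-1 + 1·0.5 + 4.2·1 + 4.7·1 + 1.3·0.5 + -1.3·0.5.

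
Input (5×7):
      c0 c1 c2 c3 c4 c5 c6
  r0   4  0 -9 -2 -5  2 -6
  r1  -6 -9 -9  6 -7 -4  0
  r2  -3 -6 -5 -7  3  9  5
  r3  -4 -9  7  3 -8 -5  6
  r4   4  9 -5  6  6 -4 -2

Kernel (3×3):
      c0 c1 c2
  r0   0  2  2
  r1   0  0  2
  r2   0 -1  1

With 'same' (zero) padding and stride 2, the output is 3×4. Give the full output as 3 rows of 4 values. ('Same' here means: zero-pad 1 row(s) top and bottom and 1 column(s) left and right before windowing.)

-3 11 7 0
-47 -24 -1 -6
-8 32 -34 12

Output[0,0]: The receptive field on the zero-padded input at this output position is [0 0 0 / 0 4 0 / 0 -6 -9]. Elementwise product with the kernel and sum: 0·2 + 0·2 + 0·2 + -6·-1 + -9·1.
Output[0,1]: The receptive field on the zero-padded input at this output position is [0 0 0 / 0 -9 -2 / -9 -9 6]. Elementwise product with the kernel and sum: 0·2 + 0·2 + -2·2 + -9·-1 + 6·1.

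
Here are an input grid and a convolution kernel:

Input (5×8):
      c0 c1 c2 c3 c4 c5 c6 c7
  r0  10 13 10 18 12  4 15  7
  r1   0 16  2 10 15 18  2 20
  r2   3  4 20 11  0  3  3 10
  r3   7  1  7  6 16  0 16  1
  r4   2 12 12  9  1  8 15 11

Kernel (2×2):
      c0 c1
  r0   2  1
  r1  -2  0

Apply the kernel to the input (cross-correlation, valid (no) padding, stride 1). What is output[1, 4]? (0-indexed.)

The receptive field on the input at this output position is [15 18 / 0 3]. Elementwise product with the kernel and sum: 15·2 + 18·1 + 0·-2.

48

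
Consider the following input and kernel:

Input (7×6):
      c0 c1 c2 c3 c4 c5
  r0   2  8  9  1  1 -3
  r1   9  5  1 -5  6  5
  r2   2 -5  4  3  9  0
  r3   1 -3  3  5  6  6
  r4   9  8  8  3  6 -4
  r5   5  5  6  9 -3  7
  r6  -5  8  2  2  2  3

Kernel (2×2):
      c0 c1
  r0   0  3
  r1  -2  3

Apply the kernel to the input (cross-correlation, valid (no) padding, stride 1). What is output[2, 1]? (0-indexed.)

27

The receptive field on the input at this output position is [-5 4 / -3 3]. Elementwise product with the kernel and sum: 4·3 + -3·-2 + 3·3.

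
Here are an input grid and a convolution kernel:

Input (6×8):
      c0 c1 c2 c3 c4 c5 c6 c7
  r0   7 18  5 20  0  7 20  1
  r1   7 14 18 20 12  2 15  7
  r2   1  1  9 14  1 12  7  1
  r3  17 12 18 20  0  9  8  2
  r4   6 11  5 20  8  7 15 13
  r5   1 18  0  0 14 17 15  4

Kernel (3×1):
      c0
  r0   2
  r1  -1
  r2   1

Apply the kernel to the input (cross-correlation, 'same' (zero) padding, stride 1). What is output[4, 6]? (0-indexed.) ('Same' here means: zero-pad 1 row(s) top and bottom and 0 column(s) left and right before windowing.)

The receptive field on the zero-padded input at this output position is [8 / 15 / 15]. Elementwise product with the kernel and sum: 8·2 + 15·-1 + 15·1.

16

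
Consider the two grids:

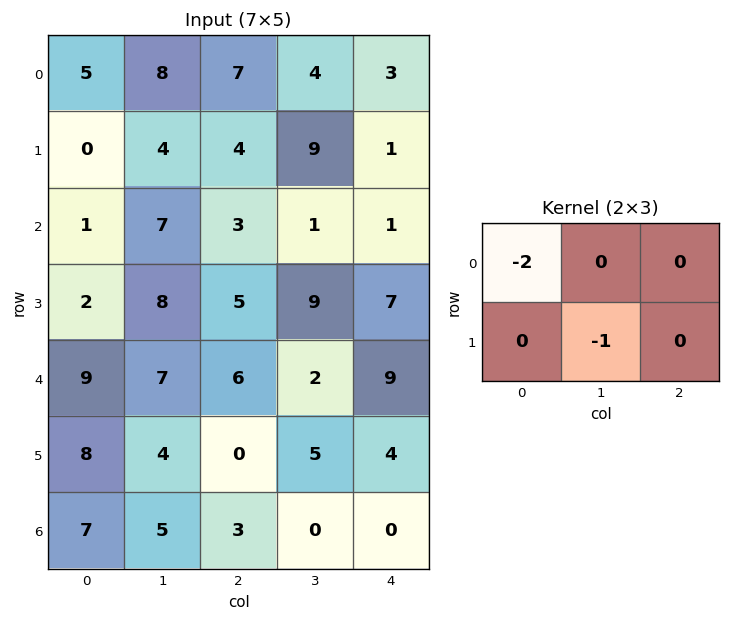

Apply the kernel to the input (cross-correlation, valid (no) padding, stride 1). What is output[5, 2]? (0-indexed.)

The receptive field on the input at this output position is [0 5 4 / 3 0 0]. Elementwise product with the kernel and sum: 0·-2 + 0·-1.

0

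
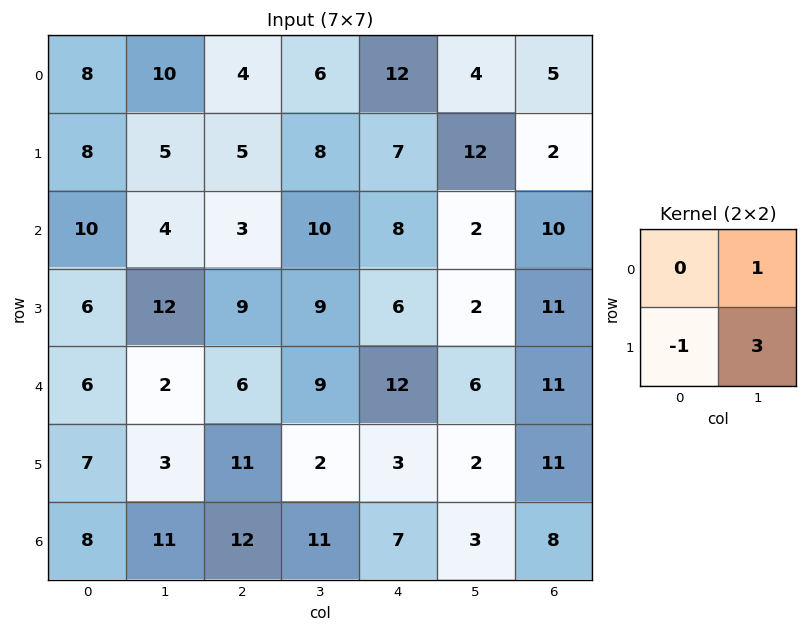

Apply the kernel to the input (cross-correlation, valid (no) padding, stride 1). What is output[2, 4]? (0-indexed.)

2

The receptive field on the input at this output position is [8 2 / 6 2]. Elementwise product with the kernel and sum: 2·1 + 6·-1 + 2·3.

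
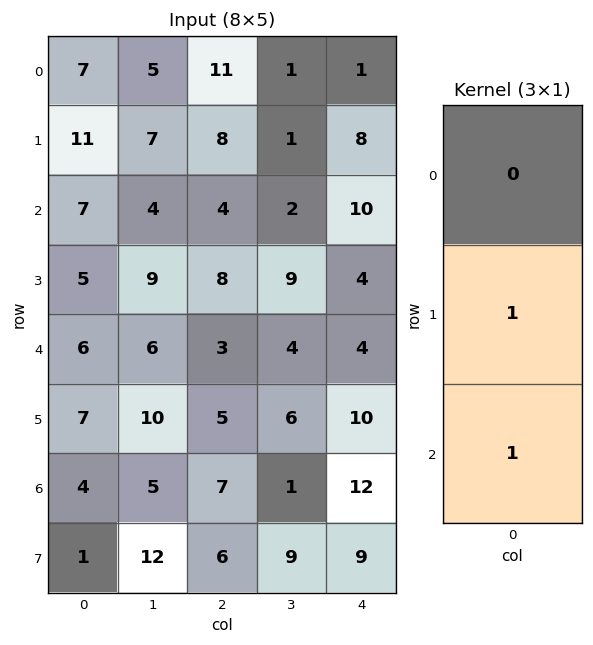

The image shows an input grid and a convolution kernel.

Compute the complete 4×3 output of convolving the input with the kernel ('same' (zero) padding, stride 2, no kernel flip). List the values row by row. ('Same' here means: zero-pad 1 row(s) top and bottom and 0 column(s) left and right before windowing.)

18 19 9
12 12 14
13 8 14
5 13 21

Output[0,0]: The receptive field on the zero-padded input at this output position is [0 / 7 / 11]. Elementwise product with the kernel and sum: 7·1 + 11·1.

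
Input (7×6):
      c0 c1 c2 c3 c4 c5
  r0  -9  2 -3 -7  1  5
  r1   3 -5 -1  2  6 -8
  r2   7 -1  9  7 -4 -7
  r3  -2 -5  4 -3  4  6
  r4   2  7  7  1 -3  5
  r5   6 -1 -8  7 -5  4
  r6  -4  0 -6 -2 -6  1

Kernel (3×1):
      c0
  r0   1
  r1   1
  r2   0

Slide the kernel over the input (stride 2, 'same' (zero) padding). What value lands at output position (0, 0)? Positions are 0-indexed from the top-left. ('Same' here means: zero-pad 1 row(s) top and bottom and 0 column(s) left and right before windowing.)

The receptive field on the zero-padded input at this output position is [0 / -9 / 3]. Elementwise product with the kernel and sum: 0·1 + -9·1.

-9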